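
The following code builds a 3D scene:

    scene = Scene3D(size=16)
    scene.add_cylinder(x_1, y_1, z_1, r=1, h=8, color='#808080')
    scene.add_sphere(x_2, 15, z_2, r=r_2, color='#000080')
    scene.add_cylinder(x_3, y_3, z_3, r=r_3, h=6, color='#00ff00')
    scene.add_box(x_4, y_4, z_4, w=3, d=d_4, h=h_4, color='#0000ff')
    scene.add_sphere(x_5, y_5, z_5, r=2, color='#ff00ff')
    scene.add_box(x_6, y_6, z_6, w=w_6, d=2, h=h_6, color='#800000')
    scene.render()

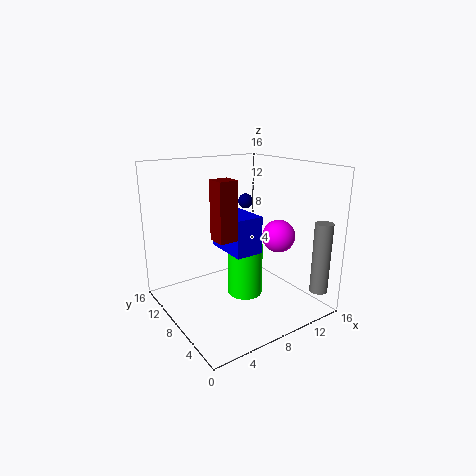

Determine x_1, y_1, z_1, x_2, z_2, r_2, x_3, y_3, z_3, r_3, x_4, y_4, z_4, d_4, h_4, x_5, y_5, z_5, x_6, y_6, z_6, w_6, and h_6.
x_1 = 15, y_1 = 2, z_1 = 2, x_2 = 14, z_2 = 10, r_2 = 1, x_3 = 9, y_3 = 8, z_3 = 1, r_3 = 2, x_4 = 6, y_4 = 5, z_4 = 7, d_4 = 5, h_4 = 4, x_5 = 14, y_5 = 8, z_5 = 7, x_6 = 4, y_6 = 5, z_6 = 9, w_6 = 2, h_6 = 6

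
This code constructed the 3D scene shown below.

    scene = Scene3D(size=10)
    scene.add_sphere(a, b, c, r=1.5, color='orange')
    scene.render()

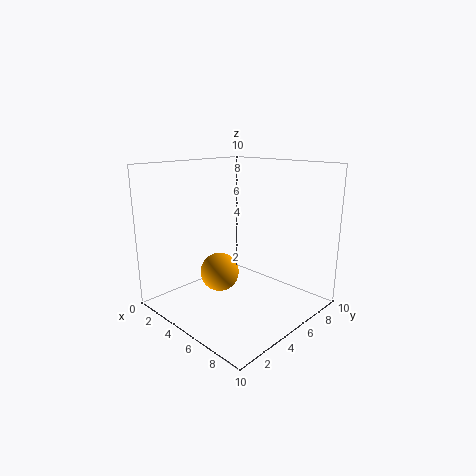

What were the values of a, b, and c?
a = 2.5
b = 5.5
c = 1.5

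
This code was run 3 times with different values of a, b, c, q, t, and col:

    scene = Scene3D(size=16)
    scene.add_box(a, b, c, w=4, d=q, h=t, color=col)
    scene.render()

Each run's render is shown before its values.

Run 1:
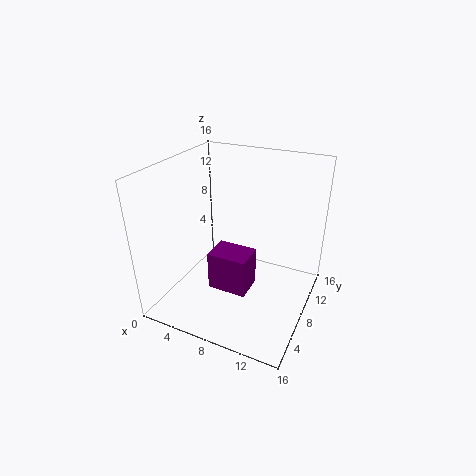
a = 7, b = 3, c = 4.5, q = 3, t = 4, col = 'purple'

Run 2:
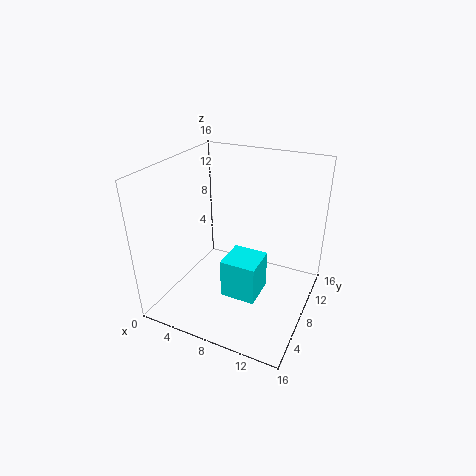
a = 7, b = 5.5, c = 1.5, q = 4, t = 4.5, col = 'cyan'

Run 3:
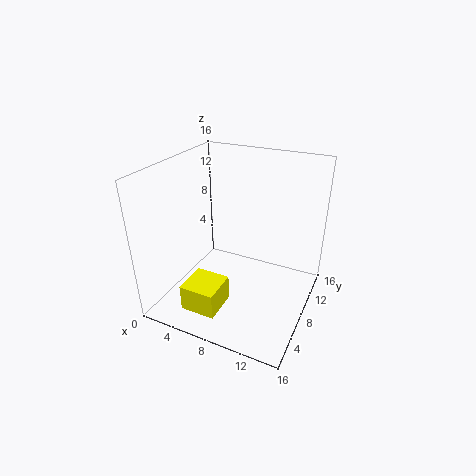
a = 3.5, b = 2.5, c = 0.5, q = 4, t = 3, col = 'yellow'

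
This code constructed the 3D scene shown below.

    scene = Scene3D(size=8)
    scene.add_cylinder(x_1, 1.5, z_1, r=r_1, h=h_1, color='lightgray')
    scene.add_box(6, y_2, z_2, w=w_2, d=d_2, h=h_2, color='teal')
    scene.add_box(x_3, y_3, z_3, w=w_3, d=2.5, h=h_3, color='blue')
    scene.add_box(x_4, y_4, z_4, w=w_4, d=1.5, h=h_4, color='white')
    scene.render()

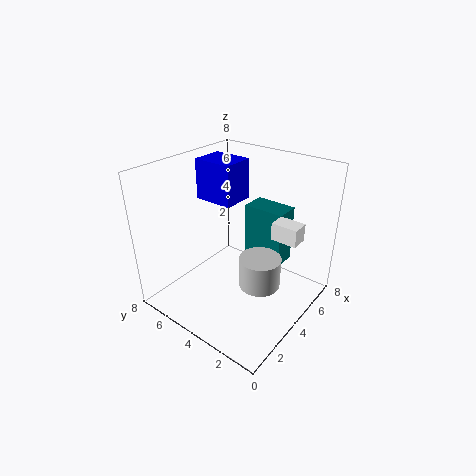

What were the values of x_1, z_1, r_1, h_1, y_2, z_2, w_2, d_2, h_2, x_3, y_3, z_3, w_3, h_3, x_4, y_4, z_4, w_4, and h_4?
x_1 = 2.5
z_1 = 3
r_1 = 1
h_1 = 1.5
y_2 = 2.5
z_2 = 1.5
w_2 = 1.5
d_2 = 2.5
h_2 = 3.5
x_3 = 5
y_3 = 5.5
z_3 = 5
w_3 = 2
h_3 = 2.5
x_4 = 5
y_4 = 1
z_4 = 4
w_4 = 1
h_4 = 1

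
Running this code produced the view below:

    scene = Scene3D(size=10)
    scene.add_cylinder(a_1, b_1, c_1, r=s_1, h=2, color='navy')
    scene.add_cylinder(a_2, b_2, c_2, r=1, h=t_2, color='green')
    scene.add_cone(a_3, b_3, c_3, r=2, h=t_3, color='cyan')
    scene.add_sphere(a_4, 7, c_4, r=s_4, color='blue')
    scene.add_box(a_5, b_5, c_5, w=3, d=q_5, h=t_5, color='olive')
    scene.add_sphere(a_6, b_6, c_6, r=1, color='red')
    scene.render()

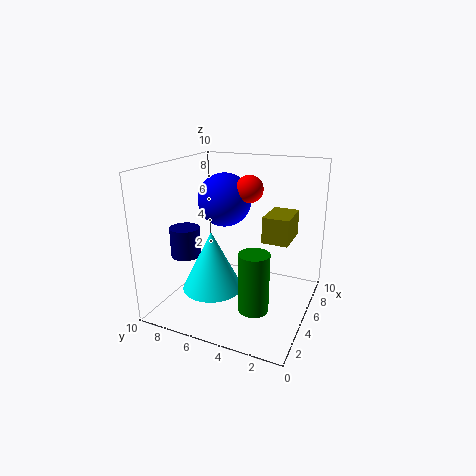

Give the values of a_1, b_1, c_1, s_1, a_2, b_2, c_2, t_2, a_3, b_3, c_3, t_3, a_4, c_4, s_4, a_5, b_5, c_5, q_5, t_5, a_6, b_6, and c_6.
a_1 = 3; b_1 = 8; c_1 = 4; s_1 = 1; a_2 = 3; b_2 = 3; c_2 = 1; t_2 = 4; a_3 = 3; b_3 = 6; c_3 = 2; t_3 = 4; a_4 = 7; c_4 = 7; s_4 = 2; a_5 = 7; b_5 = 2; c_5 = 4; q_5 = 2; t_5 = 2; a_6 = 7; b_6 = 5; c_6 = 8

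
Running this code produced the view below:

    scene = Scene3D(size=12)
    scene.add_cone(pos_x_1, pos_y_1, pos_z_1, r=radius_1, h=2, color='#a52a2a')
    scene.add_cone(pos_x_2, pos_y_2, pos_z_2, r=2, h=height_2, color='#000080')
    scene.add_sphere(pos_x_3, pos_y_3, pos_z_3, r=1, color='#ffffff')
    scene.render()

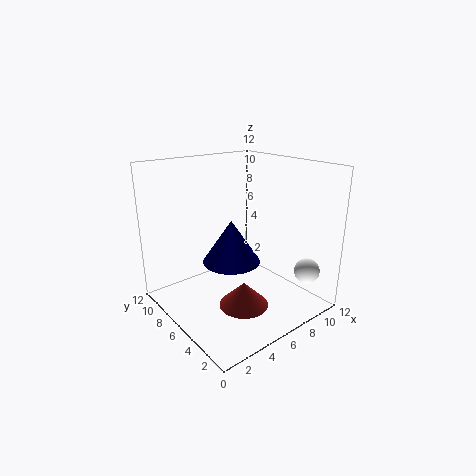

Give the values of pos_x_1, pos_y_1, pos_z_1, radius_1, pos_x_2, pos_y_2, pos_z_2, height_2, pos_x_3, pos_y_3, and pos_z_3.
pos_x_1 = 5
pos_y_1 = 4
pos_z_1 = 1
radius_1 = 2
pos_x_2 = 3
pos_y_2 = 3
pos_z_2 = 6
height_2 = 3
pos_x_3 = 9
pos_y_3 = 1
pos_z_3 = 4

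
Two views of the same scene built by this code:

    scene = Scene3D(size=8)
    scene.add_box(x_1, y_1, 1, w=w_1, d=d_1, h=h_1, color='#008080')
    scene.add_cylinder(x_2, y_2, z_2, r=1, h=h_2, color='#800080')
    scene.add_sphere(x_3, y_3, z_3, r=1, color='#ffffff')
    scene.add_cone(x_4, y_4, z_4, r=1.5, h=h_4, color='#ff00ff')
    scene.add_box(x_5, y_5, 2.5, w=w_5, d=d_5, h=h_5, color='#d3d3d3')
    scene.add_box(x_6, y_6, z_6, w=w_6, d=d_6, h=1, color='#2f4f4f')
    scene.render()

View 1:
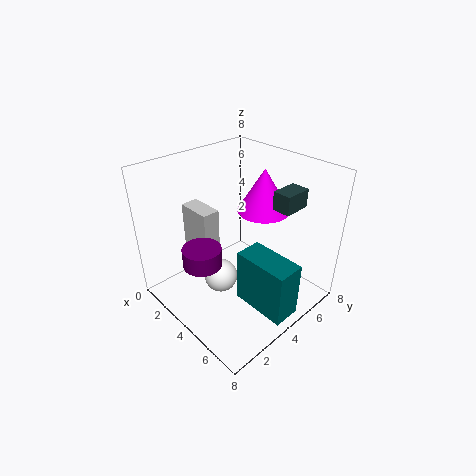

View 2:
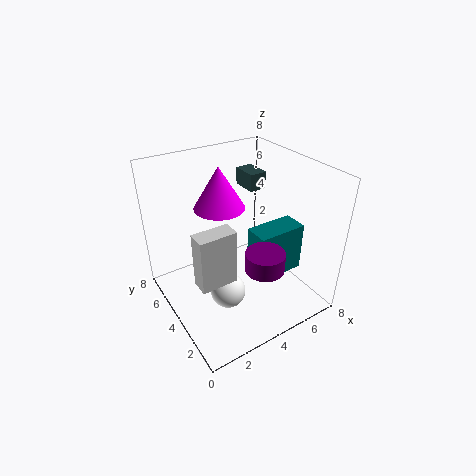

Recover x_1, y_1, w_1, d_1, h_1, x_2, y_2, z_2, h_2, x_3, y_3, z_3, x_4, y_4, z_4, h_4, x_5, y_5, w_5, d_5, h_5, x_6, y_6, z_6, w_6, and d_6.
x_1 = 5; y_1 = 3; w_1 = 3; d_1 = 1.5; h_1 = 3; x_2 = 4; y_2 = 1.5; z_2 = 3.5; h_2 = 1; x_3 = 3; y_3 = 3.5; z_3 = 1; x_4 = 4; y_4 = 6; z_4 = 5; h_4 = 2.5; x_5 = 1; y_5 = 2.5; w_5 = 2; d_5 = 1; h_5 = 3; x_6 = 5.5; y_6 = 5; z_6 = 6; w_6 = 1; d_6 = 1.5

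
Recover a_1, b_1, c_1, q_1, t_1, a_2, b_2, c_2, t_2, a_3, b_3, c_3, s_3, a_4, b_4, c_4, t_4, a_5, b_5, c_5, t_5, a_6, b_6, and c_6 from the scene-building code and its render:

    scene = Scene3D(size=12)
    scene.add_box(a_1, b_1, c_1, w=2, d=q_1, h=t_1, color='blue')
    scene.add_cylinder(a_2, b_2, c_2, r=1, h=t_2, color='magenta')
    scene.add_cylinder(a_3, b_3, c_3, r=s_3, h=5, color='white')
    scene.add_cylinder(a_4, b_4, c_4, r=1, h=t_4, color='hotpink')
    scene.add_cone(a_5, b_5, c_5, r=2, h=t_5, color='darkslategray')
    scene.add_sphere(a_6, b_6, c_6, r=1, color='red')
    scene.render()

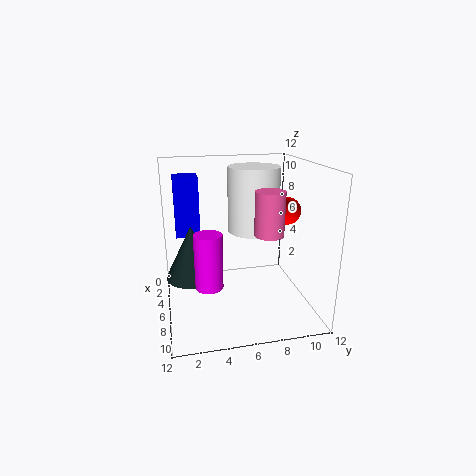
a_1 = 3; b_1 = 1; c_1 = 6; q_1 = 2; t_1 = 5; a_2 = 10; b_2 = 3; c_2 = 4; t_2 = 4; a_3 = 7; b_3 = 7; c_3 = 7; s_3 = 2; a_4 = 11; b_4 = 7; c_4 = 8; t_4 = 3; a_5 = 8; b_5 = 2; c_5 = 4; t_5 = 4; a_6 = 9; b_6 = 9; c_6 = 9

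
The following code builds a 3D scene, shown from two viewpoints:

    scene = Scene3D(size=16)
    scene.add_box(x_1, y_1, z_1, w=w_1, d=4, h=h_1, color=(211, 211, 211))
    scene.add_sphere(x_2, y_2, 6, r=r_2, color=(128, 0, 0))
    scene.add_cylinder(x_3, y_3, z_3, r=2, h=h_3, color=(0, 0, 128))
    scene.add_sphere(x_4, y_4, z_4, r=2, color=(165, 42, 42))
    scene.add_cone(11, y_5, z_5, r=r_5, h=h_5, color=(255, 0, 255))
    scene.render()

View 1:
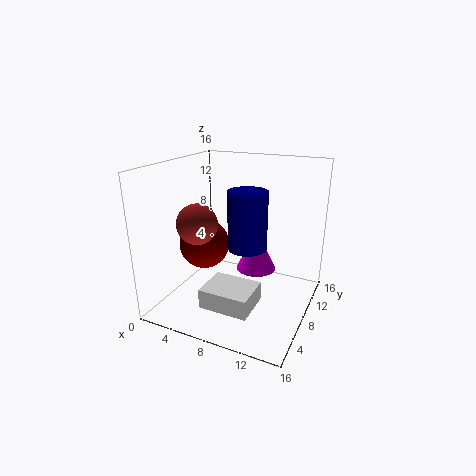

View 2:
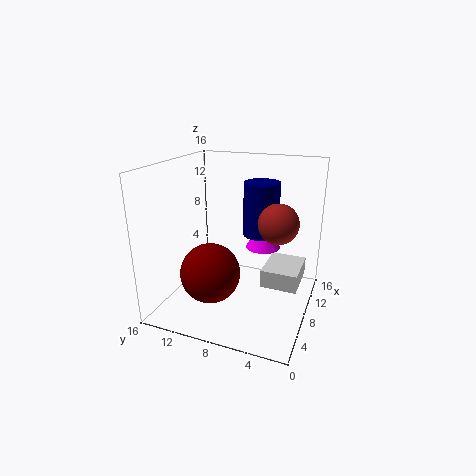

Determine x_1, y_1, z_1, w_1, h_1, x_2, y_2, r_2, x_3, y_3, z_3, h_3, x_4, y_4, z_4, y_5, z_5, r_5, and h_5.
x_1 = 7
y_1 = 1
z_1 = 3
w_1 = 5
h_1 = 2
x_2 = 3
y_2 = 9
r_2 = 3
x_3 = 10
y_3 = 6
z_3 = 8
h_3 = 6
x_4 = 6
y_4 = 3
z_4 = 11
y_5 = 6
z_5 = 6
r_5 = 2
h_5 = 4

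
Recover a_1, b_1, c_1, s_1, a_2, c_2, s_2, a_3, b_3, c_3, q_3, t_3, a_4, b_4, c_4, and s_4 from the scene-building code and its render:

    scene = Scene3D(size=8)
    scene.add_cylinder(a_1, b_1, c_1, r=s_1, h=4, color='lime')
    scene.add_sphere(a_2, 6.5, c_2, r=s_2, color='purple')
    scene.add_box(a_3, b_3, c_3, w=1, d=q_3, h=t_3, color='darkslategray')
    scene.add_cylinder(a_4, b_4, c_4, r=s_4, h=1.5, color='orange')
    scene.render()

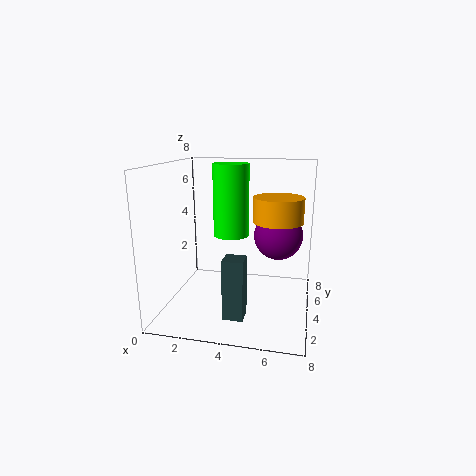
a_1 = 3.5; b_1 = 4.5; c_1 = 4; s_1 = 1; a_2 = 6; c_2 = 3.5; s_2 = 1.5; a_3 = 4; b_3 = 0.5; c_3 = 1; q_3 = 1; t_3 = 3; a_4 = 6; b_4 = 6; c_4 = 4.5; s_4 = 1.5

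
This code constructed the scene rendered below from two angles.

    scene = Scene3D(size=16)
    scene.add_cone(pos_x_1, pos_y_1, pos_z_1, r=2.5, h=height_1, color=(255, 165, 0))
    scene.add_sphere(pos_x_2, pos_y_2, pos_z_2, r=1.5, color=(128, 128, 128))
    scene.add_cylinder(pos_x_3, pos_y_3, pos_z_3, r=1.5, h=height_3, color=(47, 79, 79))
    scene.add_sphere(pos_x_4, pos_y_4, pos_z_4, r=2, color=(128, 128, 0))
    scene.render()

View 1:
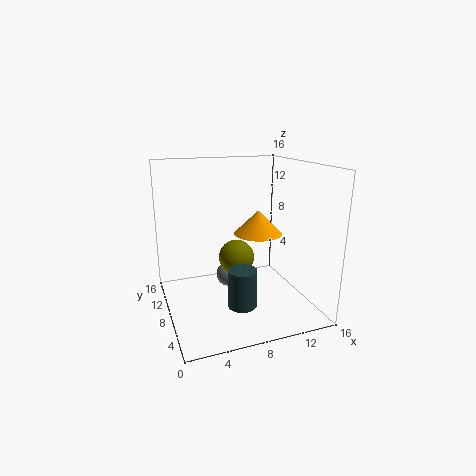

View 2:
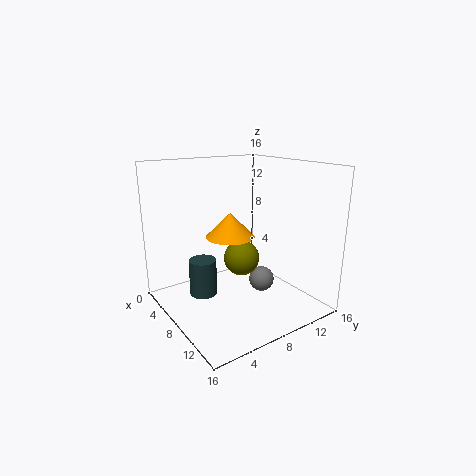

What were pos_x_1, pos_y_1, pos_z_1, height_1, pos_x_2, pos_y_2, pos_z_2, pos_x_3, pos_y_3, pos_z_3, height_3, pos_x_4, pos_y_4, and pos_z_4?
pos_x_1 = 9.5, pos_y_1 = 6, pos_z_1 = 9, height_1 = 2.5, pos_x_2 = 8, pos_y_2 = 11.5, pos_z_2 = 2, pos_x_3 = 7, pos_y_3 = 4, pos_z_3 = 2, height_3 = 4, pos_x_4 = 8, pos_y_4 = 8.5, pos_z_4 = 5.5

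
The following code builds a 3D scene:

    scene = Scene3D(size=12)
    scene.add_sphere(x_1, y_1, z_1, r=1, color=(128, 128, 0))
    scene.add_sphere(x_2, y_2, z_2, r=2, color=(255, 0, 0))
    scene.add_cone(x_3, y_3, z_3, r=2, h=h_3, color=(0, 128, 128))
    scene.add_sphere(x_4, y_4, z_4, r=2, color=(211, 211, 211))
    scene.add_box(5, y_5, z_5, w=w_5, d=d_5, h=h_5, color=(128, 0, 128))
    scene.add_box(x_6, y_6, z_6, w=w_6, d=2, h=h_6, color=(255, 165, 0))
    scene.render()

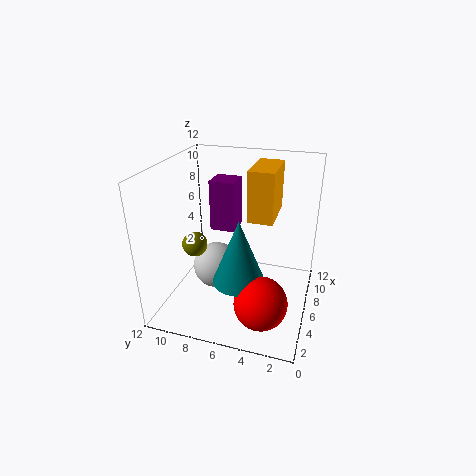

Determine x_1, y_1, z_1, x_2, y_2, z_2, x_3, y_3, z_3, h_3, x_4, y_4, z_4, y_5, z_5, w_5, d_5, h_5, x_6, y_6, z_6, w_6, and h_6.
x_1 = 4
y_1 = 9
z_1 = 6
x_2 = 2
y_2 = 3
z_2 = 3
x_3 = 3
y_3 = 5
z_3 = 4
h_3 = 5
x_4 = 6
y_4 = 8
z_4 = 3
y_5 = 6
z_5 = 7
w_5 = 2
d_5 = 2
h_5 = 4
x_6 = 5
y_6 = 3
z_6 = 8
w_6 = 4
h_6 = 4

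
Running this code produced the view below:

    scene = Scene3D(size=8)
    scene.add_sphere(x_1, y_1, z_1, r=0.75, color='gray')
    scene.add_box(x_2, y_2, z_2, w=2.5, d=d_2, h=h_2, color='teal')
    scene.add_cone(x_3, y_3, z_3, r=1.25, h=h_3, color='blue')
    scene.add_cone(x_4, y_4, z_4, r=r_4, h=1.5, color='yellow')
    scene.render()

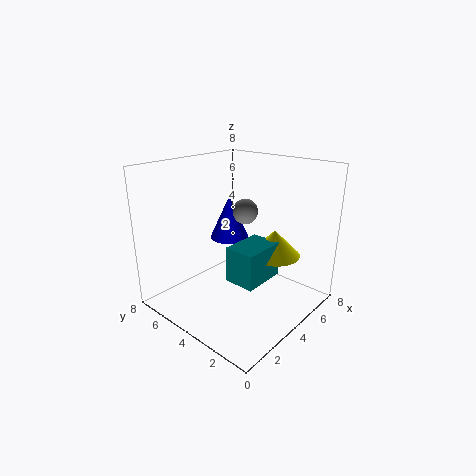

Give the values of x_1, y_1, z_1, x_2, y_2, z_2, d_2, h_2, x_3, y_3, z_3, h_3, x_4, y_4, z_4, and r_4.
x_1 = 5.5
y_1 = 4.75
z_1 = 5
x_2 = 3
y_2 = 2.25
z_2 = 1.75
d_2 = 1.75
h_2 = 2
x_3 = 6
y_3 = 6.5
z_3 = 2.75
h_3 = 2.75
x_4 = 5.75
y_4 = 2.75
z_4 = 2.75
r_4 = 1.5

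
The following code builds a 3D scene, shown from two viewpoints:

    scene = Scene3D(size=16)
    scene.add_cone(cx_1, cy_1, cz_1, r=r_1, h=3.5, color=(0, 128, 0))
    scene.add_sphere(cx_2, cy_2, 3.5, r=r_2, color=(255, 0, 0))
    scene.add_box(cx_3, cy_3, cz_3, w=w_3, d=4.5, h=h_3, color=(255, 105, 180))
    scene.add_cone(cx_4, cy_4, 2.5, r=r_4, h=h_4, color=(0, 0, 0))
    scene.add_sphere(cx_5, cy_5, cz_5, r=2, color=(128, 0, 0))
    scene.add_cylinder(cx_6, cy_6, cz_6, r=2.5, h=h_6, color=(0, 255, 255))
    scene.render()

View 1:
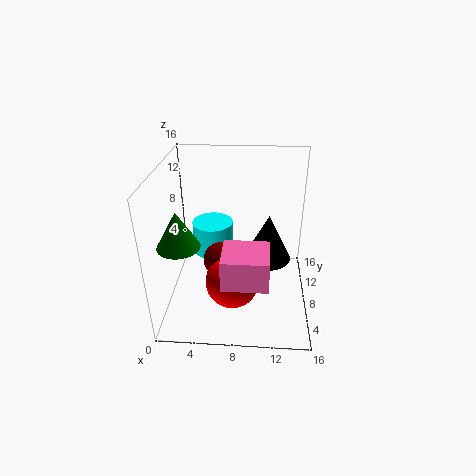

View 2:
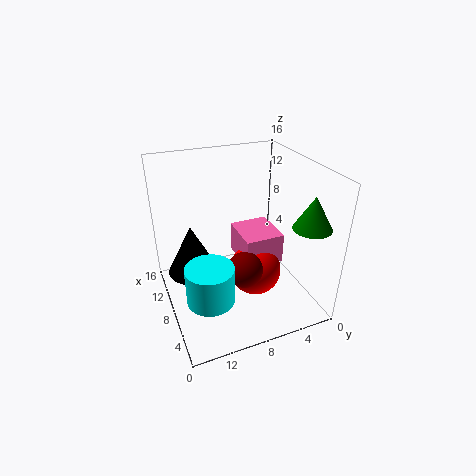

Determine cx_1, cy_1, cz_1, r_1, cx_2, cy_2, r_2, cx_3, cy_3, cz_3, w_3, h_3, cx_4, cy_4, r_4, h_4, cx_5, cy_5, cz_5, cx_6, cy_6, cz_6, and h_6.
cx_1 = 3; cy_1 = 2; cz_1 = 10.5; r_1 = 2; cx_2 = 7.5; cy_2 = 6; r_2 = 3; cx_3 = 6.5; cy_3 = 3; cz_3 = 4.5; w_3 = 5; h_3 = 3.5; cx_4 = 11.5; cy_4 = 12.5; r_4 = 3; h_4 = 6; cx_5 = 6; cy_5 = 8; cz_5 = 5; cx_6 = 4.5; cy_6 = 12.5; cz_6 = 3.5; h_6 = 4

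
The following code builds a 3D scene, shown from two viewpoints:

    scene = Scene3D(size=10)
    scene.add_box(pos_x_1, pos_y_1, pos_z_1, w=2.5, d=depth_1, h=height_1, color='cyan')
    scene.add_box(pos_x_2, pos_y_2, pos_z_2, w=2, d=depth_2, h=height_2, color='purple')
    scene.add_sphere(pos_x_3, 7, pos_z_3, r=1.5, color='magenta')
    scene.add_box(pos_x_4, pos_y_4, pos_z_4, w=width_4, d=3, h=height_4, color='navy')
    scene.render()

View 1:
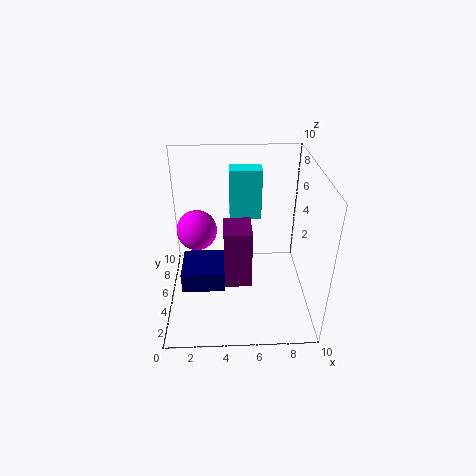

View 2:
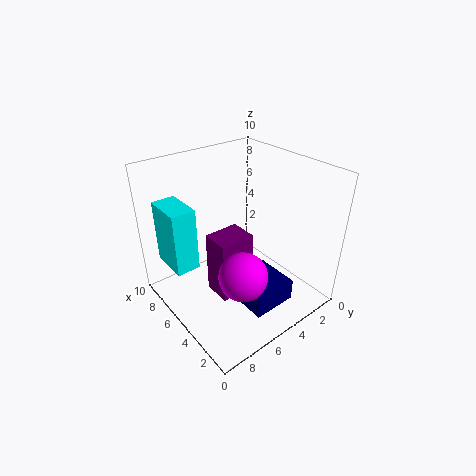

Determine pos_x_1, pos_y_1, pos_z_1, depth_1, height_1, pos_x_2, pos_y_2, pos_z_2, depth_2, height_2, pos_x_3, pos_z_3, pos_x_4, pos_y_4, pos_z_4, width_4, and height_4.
pos_x_1 = 4.5; pos_y_1 = 8.5; pos_z_1 = 4.5; depth_1 = 1.5; height_1 = 4; pos_x_2 = 4; pos_y_2 = 4.5; pos_z_2 = 1; depth_2 = 2.5; height_2 = 4.5; pos_x_3 = 2; pos_z_3 = 4.5; pos_x_4 = 1; pos_y_4 = 3.5; pos_z_4 = 1.5; width_4 = 3; height_4 = 1.5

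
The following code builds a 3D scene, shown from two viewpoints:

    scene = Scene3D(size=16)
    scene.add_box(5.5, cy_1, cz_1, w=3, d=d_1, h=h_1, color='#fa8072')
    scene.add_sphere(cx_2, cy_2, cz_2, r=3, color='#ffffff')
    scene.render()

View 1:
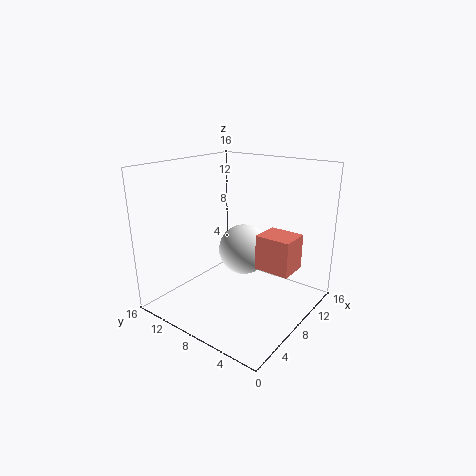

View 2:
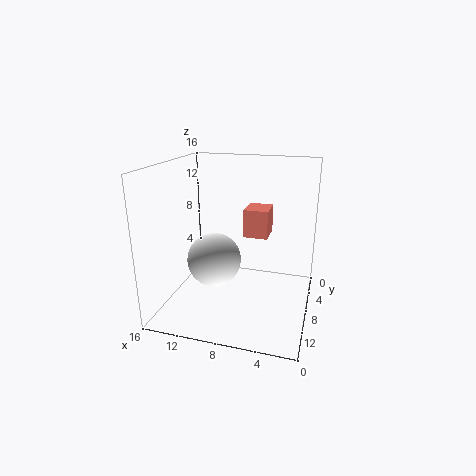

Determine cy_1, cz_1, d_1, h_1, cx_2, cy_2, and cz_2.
cy_1 = 0.5; cz_1 = 6.5; d_1 = 3.5; h_1 = 3.5; cx_2 = 10.5; cy_2 = 9; cz_2 = 5.5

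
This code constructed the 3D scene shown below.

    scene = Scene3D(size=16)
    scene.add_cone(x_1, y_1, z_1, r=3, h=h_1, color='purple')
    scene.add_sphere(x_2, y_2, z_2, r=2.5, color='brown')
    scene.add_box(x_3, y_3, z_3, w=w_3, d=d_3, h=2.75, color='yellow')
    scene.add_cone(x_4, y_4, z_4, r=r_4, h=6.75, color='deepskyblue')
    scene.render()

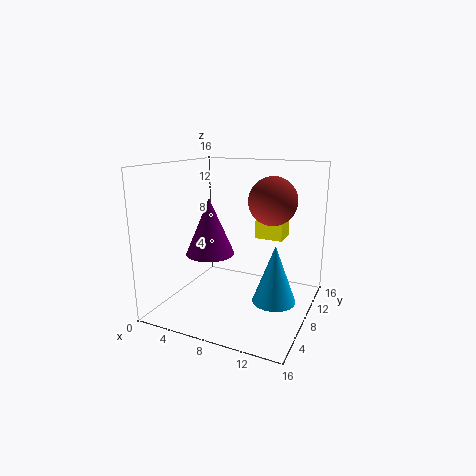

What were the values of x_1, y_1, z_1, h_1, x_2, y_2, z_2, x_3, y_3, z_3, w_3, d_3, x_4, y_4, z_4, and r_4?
x_1 = 3.25
y_1 = 10
z_1 = 4.75
h_1 = 7
x_2 = 12
y_2 = 7.75
z_2 = 12.5
x_3 = 9.75
y_3 = 8.75
z_3 = 8
w_3 = 3
d_3 = 2.75
x_4 = 12
y_4 = 9.25
z_4 = 0.5
r_4 = 2.5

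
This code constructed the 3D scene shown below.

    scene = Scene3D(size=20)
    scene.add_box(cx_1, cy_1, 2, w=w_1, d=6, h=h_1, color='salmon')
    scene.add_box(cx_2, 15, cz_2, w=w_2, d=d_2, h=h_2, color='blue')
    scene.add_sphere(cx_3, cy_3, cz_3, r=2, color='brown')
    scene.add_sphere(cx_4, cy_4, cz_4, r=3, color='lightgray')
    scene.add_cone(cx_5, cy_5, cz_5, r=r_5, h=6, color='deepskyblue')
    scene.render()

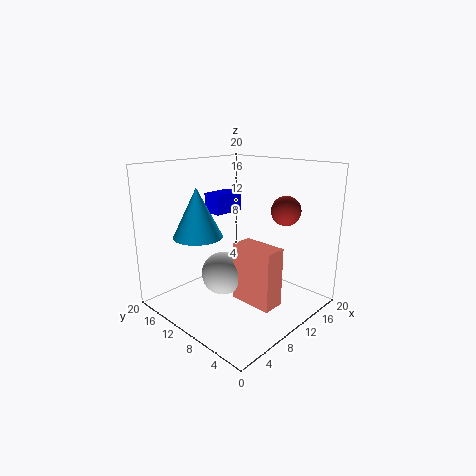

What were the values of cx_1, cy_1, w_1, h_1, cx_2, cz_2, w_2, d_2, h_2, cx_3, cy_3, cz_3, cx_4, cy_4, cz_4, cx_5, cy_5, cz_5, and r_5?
cx_1 = 8, cy_1 = 3, w_1 = 3, h_1 = 8, cx_2 = 11, cz_2 = 12, w_2 = 5, d_2 = 3, h_2 = 3, cx_3 = 14, cy_3 = 5, cz_3 = 14, cx_4 = 8, cy_4 = 11, cz_4 = 5, cx_5 = 3, cy_5 = 10, cz_5 = 12, r_5 = 3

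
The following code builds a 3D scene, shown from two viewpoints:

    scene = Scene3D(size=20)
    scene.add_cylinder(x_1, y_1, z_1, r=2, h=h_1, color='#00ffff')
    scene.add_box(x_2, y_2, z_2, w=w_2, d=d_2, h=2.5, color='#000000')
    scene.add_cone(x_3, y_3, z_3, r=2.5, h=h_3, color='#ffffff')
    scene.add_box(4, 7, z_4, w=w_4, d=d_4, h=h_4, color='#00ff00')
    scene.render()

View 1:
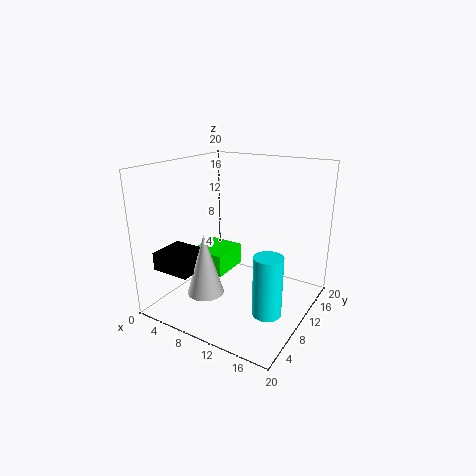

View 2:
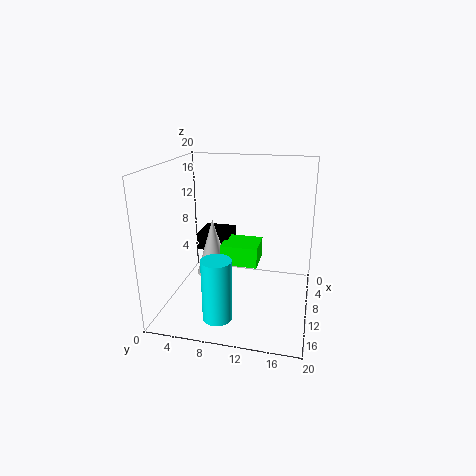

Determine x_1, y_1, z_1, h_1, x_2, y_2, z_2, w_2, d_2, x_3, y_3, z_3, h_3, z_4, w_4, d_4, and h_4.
x_1 = 15.5
y_1 = 8.5
z_1 = 0.5
h_1 = 8.5
x_2 = 1
y_2 = 2.5
z_2 = 6
w_2 = 5.5
d_2 = 5
x_3 = 7.5
y_3 = 5.5
z_3 = 3
h_3 = 8.5
z_4 = 5
w_4 = 5
d_4 = 5.5
h_4 = 3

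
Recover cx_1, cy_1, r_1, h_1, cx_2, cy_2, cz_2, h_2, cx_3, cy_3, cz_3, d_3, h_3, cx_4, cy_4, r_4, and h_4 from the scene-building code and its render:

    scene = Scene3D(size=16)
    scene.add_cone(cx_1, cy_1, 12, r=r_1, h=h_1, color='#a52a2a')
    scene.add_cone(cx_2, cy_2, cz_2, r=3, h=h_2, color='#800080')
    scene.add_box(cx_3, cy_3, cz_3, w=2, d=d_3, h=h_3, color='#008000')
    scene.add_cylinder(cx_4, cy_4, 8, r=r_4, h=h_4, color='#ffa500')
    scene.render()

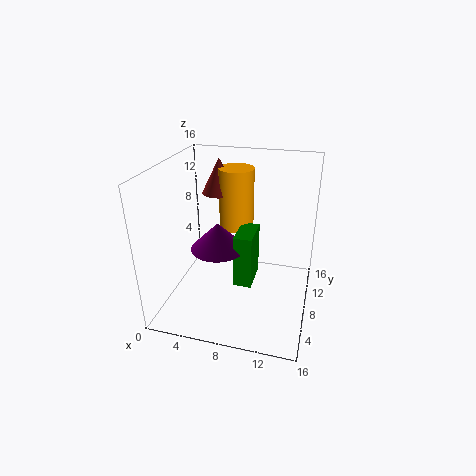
cx_1 = 5
cy_1 = 11
r_1 = 2
h_1 = 4
cx_2 = 6
cy_2 = 7
cz_2 = 7
h_2 = 3
cx_3 = 8
cy_3 = 6
cz_3 = 3
d_3 = 4
h_3 = 6
cx_4 = 7
cy_4 = 11
r_4 = 2
h_4 = 7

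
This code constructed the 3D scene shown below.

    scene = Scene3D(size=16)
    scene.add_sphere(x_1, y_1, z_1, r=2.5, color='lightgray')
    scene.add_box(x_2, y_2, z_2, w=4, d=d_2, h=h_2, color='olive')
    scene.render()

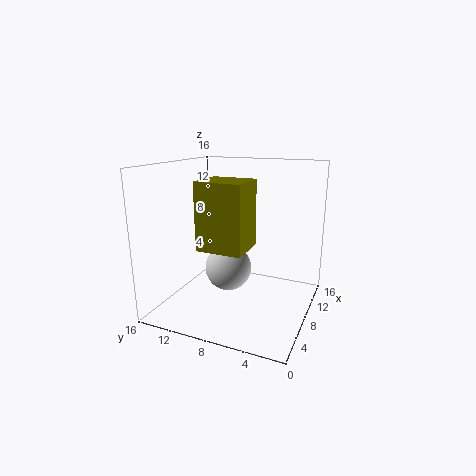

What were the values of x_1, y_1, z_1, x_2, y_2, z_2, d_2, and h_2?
x_1 = 6.5
y_1 = 8.5
z_1 = 5
x_2 = 1.5
y_2 = 5
z_2 = 8.5
d_2 = 4.5
h_2 = 6.5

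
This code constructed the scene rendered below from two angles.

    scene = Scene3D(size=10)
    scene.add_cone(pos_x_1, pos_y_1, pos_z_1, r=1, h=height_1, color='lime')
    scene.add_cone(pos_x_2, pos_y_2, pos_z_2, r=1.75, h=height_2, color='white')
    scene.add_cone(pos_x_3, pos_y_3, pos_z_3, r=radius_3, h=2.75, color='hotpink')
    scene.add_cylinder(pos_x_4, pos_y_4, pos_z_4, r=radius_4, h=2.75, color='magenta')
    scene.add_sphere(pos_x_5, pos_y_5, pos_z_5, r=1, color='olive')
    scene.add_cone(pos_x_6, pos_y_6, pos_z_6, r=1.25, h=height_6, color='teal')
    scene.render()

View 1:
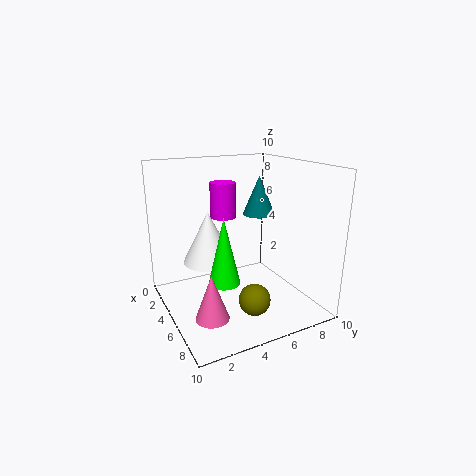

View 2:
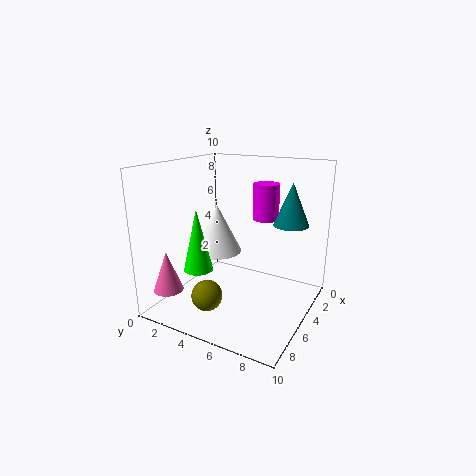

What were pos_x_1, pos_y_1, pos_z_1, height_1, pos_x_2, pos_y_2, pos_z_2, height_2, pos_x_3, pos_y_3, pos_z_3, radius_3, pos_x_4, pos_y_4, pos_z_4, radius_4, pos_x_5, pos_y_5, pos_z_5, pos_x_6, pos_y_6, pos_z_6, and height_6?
pos_x_1 = 7
pos_y_1 = 3
pos_z_1 = 3
height_1 = 4.25
pos_x_2 = 4.5
pos_y_2 = 3
pos_z_2 = 3.5
height_2 = 3.5
pos_x_3 = 8.5
pos_y_3 = 1.5
pos_z_3 = 1.75
radius_3 = 1
pos_x_4 = 1.5
pos_y_4 = 5.5
pos_z_4 = 5.5
radius_4 = 1
pos_x_5 = 8.25
pos_y_5 = 4.5
pos_z_5 = 2
pos_x_6 = 2.75
pos_y_6 = 8
pos_z_6 = 5.75
height_6 = 3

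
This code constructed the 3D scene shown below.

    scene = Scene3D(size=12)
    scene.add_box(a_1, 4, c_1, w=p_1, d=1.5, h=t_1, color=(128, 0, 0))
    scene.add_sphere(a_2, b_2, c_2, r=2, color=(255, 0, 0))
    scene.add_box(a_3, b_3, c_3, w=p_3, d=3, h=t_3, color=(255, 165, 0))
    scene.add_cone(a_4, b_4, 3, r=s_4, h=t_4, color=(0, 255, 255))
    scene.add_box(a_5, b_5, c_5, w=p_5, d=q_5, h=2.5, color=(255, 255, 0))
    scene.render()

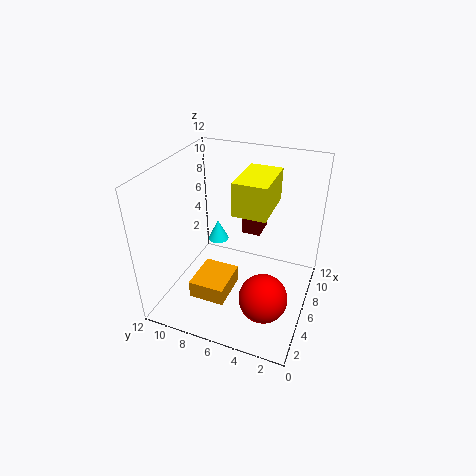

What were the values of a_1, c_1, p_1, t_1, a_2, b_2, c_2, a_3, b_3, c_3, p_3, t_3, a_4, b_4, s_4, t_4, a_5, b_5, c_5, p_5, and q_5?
a_1 = 5.5
c_1 = 7
p_1 = 2
t_1 = 1.5
a_2 = 4
b_2 = 3
c_2 = 2
a_3 = 2.5
b_3 = 6
c_3 = 1.5
p_3 = 3.5
t_3 = 1.5
a_4 = 9.5
b_4 = 9.5
s_4 = 1
t_4 = 2
a_5 = 3.5
b_5 = 3
c_5 = 9.5
p_5 = 4
q_5 = 2.5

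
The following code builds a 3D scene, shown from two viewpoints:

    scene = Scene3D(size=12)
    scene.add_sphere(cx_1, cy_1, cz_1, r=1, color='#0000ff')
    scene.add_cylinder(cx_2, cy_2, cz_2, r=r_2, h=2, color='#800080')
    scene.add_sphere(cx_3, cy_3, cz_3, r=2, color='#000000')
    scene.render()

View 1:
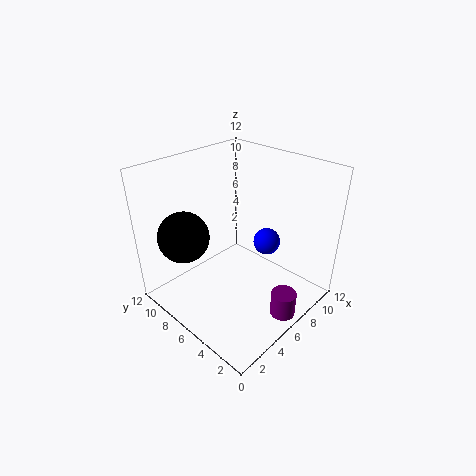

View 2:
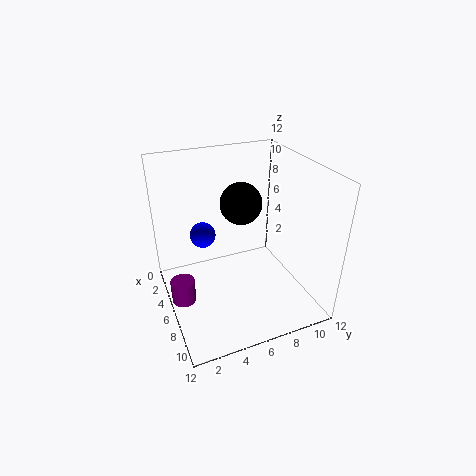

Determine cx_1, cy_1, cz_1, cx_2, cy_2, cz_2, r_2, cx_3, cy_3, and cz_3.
cx_1 = 6; cy_1 = 3; cz_1 = 7; cx_2 = 6; cy_2 = 1; cz_2 = 1; r_2 = 1; cx_3 = 2; cy_3 = 8; cz_3 = 7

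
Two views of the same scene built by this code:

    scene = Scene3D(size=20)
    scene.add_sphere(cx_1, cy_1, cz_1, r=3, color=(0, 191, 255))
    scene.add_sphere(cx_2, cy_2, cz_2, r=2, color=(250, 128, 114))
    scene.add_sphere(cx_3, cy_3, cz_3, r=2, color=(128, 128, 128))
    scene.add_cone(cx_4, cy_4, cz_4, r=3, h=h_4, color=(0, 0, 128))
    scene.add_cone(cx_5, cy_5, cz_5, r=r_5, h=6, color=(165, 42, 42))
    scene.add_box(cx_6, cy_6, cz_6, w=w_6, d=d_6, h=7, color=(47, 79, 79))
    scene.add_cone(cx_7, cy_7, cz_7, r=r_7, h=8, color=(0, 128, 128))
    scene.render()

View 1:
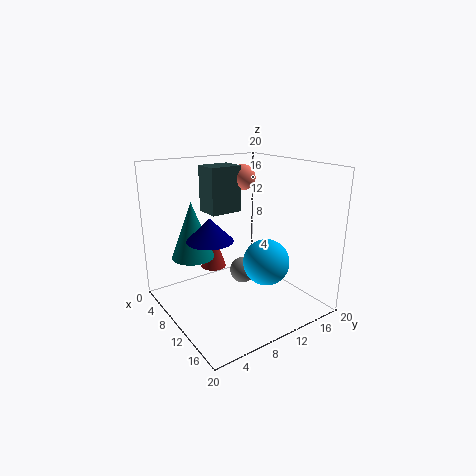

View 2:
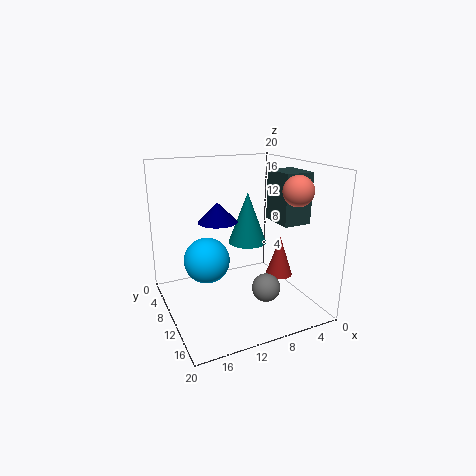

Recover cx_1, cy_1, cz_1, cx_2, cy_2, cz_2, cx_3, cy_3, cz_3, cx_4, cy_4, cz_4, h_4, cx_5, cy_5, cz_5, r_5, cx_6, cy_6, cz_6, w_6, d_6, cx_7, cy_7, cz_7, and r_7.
cx_1 = 15, cy_1 = 11, cz_1 = 8, cx_2 = 4, cy_2 = 15, cz_2 = 17, cx_3 = 7, cy_3 = 13, cz_3 = 3, cx_4 = 11, cy_4 = 5, cz_4 = 11, h_4 = 3, cx_5 = 3, cy_5 = 10, cz_5 = 3, r_5 = 2, cx_6 = 1, cy_6 = 9, cz_6 = 12, w_6 = 4, d_6 = 5, cx_7 = 6, cy_7 = 5, cz_7 = 7, r_7 = 3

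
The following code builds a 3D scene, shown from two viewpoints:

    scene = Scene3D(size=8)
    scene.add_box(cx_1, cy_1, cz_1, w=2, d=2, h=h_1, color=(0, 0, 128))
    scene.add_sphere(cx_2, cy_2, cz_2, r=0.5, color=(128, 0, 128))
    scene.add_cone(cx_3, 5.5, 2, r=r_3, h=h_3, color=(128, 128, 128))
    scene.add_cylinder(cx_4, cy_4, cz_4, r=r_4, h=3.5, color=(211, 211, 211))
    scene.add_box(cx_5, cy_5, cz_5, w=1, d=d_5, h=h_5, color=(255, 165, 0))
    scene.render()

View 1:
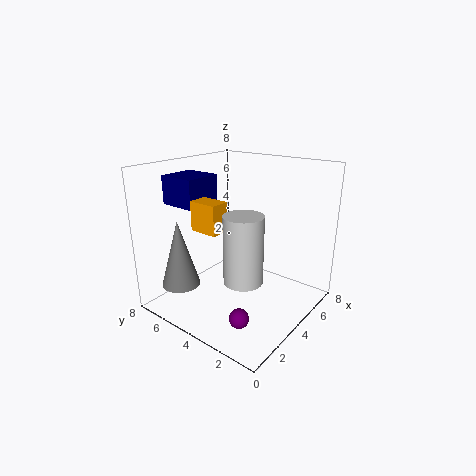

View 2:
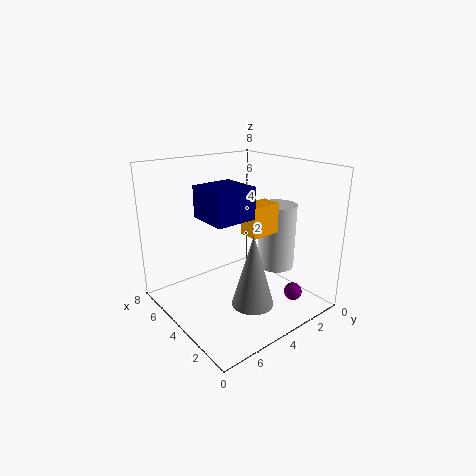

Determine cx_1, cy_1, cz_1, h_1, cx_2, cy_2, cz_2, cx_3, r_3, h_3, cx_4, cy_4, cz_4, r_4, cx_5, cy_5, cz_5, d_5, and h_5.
cx_1 = 1.5; cy_1 = 5; cz_1 = 6; h_1 = 1.5; cx_2 = 1.5; cy_2 = 2; cz_2 = 1; cx_3 = 1; r_3 = 1; h_3 = 3.5; cx_4 = 2.5; cy_4 = 2.5; cz_4 = 2.5; r_4 = 1; cx_5 = 1.5; cy_5 = 3.5; cz_5 = 5; d_5 = 1.5; h_5 = 1.5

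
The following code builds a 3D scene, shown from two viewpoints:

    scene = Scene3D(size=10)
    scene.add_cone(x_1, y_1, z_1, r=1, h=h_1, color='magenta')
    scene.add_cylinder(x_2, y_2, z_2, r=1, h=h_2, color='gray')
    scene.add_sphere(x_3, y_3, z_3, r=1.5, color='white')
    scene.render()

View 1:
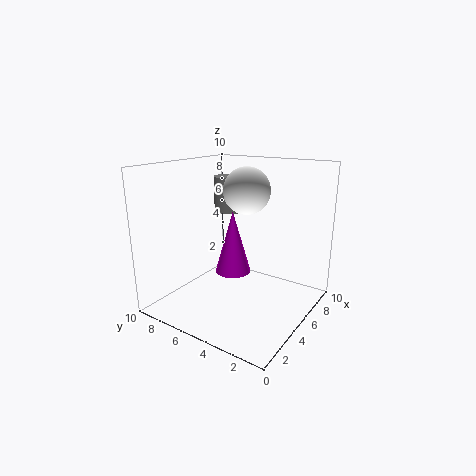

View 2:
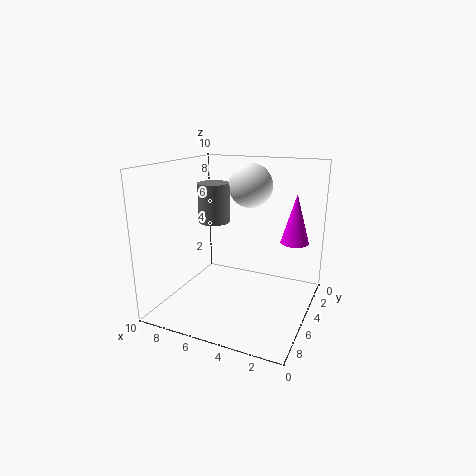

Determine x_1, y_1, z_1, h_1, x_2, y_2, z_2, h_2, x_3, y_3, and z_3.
x_1 = 1.5; y_1 = 3; z_1 = 4.5; h_1 = 3.5; x_2 = 6; y_2 = 6.5; z_2 = 6.5; h_2 = 2.5; x_3 = 4.5; y_3 = 4; z_3 = 8.5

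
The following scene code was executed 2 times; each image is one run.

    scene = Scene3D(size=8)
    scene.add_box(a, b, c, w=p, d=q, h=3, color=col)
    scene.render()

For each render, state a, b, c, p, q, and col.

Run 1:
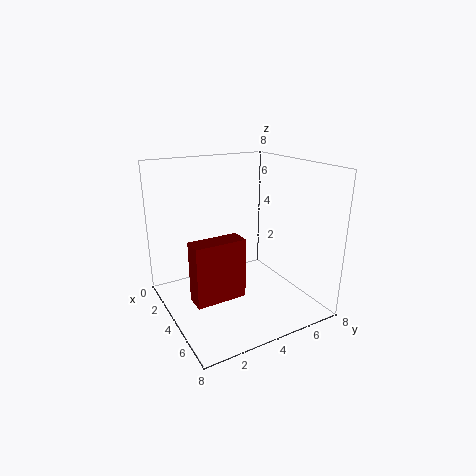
a = 5.5
b = 0.5
c = 2
p = 1
q = 2.5
col = 'maroon'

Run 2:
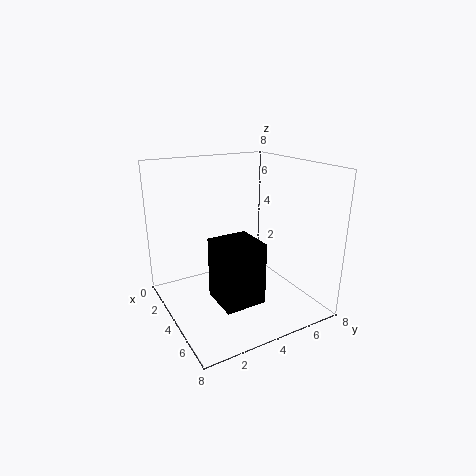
a = 5.5
b = 1.5
c = 2
p = 2
q = 2
col = 'black'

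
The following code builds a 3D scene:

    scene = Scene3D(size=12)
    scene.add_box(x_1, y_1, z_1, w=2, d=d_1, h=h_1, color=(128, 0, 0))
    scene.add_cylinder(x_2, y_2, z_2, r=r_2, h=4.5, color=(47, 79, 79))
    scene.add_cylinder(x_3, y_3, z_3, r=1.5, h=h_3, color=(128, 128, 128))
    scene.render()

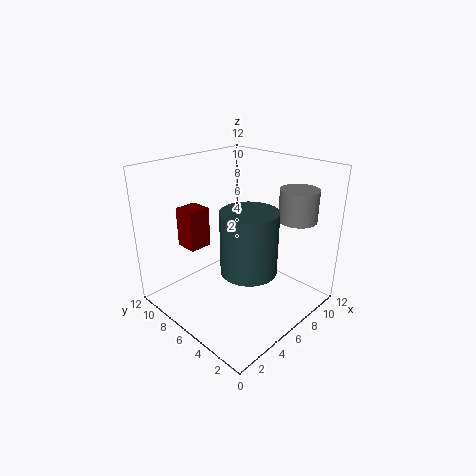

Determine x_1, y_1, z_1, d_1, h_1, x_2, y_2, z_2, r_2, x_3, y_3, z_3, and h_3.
x_1 = 3.5
y_1 = 9
z_1 = 4.5
d_1 = 2
h_1 = 3.5
x_2 = 3.5
y_2 = 2.5
z_2 = 5.5
r_2 = 2
x_3 = 8.5
y_3 = 2
z_3 = 8
h_3 = 2.5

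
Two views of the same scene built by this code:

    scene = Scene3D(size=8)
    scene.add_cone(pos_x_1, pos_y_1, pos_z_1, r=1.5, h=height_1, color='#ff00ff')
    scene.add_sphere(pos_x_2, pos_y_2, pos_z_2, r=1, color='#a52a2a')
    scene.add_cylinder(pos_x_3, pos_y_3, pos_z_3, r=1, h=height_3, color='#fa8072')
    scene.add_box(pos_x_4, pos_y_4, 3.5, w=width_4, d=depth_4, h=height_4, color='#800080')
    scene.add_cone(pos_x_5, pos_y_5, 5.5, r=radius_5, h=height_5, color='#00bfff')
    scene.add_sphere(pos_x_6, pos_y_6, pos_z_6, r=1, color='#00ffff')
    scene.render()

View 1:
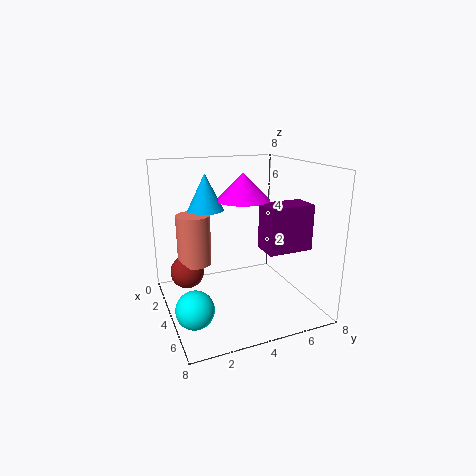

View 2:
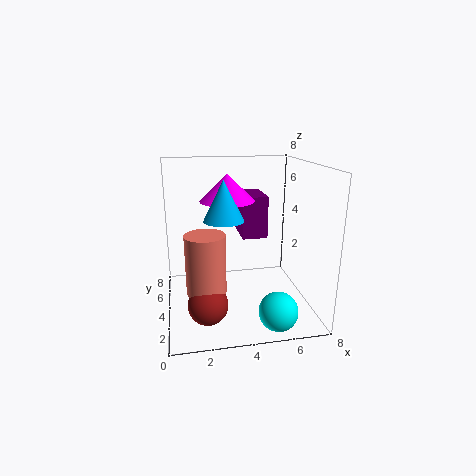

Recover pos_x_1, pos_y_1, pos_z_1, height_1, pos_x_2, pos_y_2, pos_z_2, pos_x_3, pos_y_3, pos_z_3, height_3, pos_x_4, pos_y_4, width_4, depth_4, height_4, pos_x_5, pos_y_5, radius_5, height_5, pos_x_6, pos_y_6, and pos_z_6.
pos_x_1 = 3.5, pos_y_1 = 4.5, pos_z_1 = 6, height_1 = 1.5, pos_x_2 = 2, pos_y_2 = 1.5, pos_z_2 = 1.5, pos_x_3 = 2, pos_y_3 = 2, pos_z_3 = 2, height_3 = 3, pos_x_4 = 4.5, pos_y_4 = 5, width_4 = 1.5, depth_4 = 2.5, height_4 = 2.5, pos_x_5 = 3, pos_y_5 = 2.5, radius_5 = 1, height_5 = 2, pos_x_6 = 5.5, pos_y_6 = 1, pos_z_6 = 1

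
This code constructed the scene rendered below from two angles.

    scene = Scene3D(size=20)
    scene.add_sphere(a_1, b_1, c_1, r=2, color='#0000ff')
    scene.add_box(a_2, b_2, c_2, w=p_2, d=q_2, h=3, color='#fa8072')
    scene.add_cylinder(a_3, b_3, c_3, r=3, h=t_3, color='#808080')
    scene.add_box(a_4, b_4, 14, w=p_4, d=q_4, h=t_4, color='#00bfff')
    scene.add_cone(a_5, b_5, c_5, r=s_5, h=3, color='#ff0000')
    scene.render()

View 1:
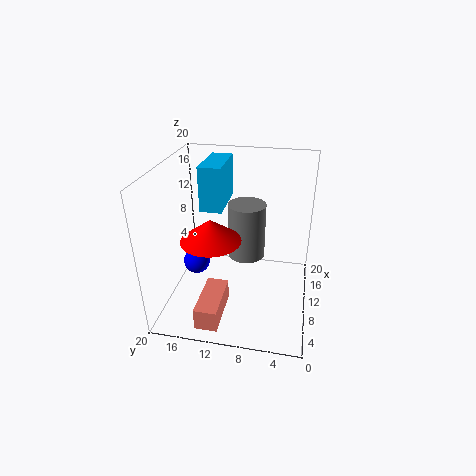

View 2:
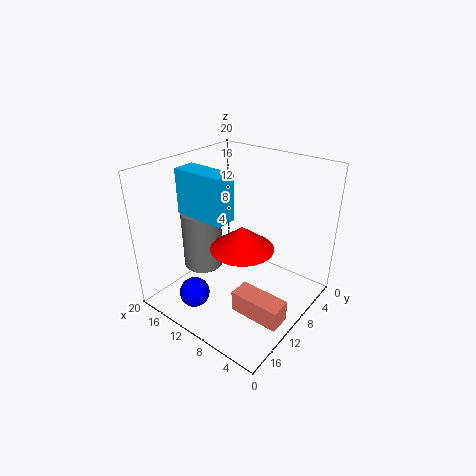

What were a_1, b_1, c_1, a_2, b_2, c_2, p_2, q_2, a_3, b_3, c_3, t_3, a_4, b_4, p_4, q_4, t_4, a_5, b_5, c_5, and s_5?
a_1 = 12; b_1 = 17; c_1 = 4; a_2 = 1; b_2 = 11; c_2 = 1; p_2 = 7; q_2 = 3; a_3 = 17; b_3 = 10; c_3 = 3; t_3 = 9; a_4 = 9; b_4 = 12; p_4 = 7; q_4 = 3; t_4 = 6; a_5 = 7; b_5 = 13; c_5 = 11; s_5 = 4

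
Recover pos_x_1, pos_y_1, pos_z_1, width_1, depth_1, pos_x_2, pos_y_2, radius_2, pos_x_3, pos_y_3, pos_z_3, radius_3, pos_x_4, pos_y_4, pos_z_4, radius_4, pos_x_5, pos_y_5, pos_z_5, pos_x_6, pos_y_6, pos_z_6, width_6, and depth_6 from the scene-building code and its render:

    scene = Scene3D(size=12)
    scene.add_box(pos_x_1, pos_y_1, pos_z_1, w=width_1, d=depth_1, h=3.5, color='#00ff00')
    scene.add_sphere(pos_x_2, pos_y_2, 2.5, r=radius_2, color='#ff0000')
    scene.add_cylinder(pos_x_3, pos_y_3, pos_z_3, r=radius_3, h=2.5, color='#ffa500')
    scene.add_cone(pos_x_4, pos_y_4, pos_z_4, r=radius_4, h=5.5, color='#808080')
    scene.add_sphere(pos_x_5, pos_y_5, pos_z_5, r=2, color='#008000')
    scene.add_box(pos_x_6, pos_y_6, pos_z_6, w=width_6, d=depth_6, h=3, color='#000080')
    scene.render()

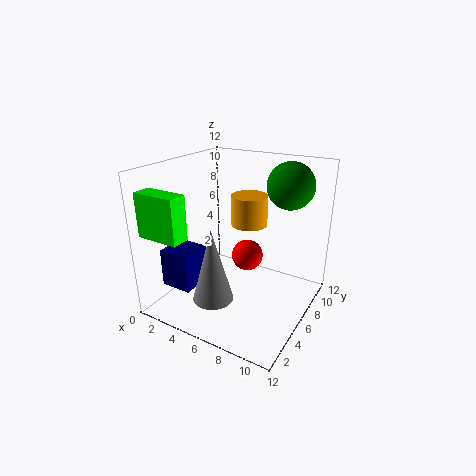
pos_x_1 = 0.5
pos_y_1 = 0.5
pos_z_1 = 7
width_1 = 3.5
depth_1 = 1.5
pos_x_2 = 5
pos_y_2 = 9.5
radius_2 = 1.5
pos_x_3 = 6.5
pos_y_3 = 7
pos_z_3 = 7
radius_3 = 1.5
pos_x_4 = 6.5
pos_y_4 = 1.5
pos_z_4 = 3
radius_4 = 1.5
pos_x_5 = 9
pos_y_5 = 9.5
pos_z_5 = 10
pos_x_6 = 2
pos_y_6 = 1
pos_z_6 = 3
width_6 = 2.5
depth_6 = 2.5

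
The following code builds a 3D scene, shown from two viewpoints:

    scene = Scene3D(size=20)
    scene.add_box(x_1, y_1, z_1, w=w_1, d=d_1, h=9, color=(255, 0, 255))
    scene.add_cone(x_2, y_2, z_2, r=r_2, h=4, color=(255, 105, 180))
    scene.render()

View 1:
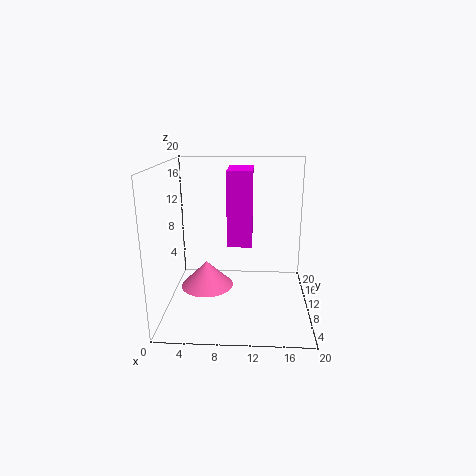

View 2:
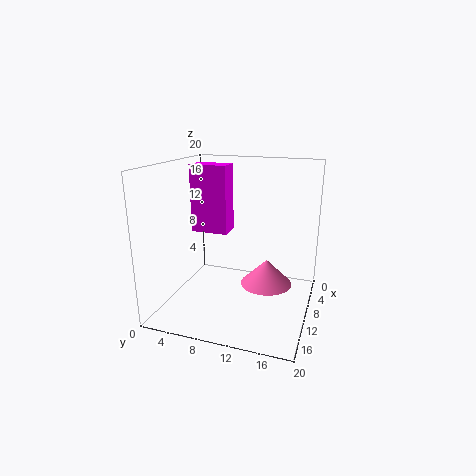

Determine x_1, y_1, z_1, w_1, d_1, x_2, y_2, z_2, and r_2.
x_1 = 9
y_1 = 4
z_1 = 11
w_1 = 3
d_1 = 5
x_2 = 5
y_2 = 13
z_2 = 1
r_2 = 4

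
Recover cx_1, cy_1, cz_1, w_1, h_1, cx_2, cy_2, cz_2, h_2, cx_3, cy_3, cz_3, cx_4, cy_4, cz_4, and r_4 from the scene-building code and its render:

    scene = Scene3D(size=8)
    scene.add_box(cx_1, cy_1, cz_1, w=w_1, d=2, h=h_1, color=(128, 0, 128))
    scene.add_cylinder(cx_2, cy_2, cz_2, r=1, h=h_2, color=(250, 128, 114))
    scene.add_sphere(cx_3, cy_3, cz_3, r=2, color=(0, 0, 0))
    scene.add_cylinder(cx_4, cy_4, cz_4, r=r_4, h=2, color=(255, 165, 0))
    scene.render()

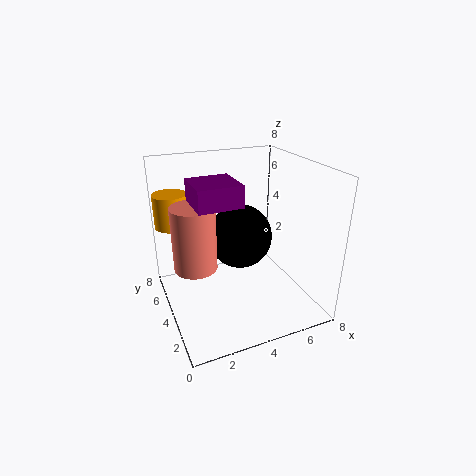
cx_1 = 1; cy_1 = 1; cz_1 = 7; w_1 = 2; h_1 = 1; cx_2 = 1; cy_2 = 2; cz_2 = 4; h_2 = 3; cx_3 = 5; cy_3 = 6; cz_3 = 3; cx_4 = 1; cy_4 = 7; cz_4 = 4; r_4 = 1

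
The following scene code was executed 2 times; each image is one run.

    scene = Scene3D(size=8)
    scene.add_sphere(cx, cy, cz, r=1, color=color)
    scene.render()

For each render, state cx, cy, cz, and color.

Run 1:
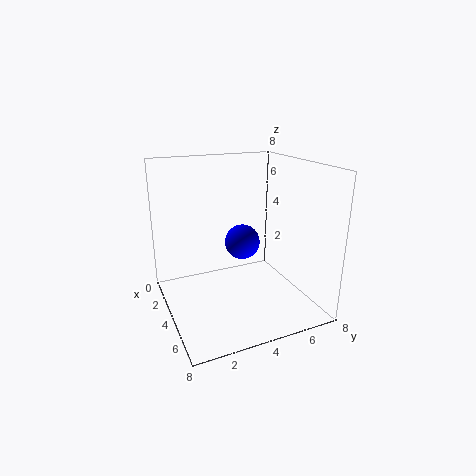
cx = 3.5; cy = 4.5; cz = 3.5; color = 'blue'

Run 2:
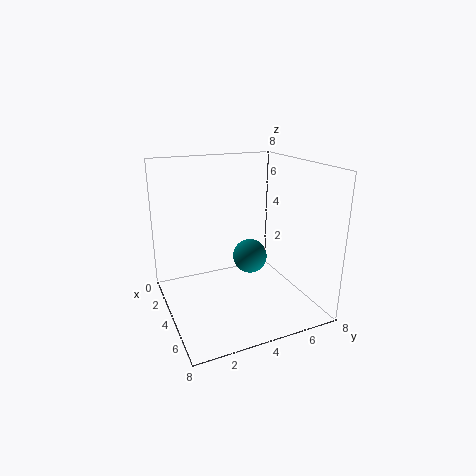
cx = 3.5; cy = 5; cz = 2.5; color = 'teal'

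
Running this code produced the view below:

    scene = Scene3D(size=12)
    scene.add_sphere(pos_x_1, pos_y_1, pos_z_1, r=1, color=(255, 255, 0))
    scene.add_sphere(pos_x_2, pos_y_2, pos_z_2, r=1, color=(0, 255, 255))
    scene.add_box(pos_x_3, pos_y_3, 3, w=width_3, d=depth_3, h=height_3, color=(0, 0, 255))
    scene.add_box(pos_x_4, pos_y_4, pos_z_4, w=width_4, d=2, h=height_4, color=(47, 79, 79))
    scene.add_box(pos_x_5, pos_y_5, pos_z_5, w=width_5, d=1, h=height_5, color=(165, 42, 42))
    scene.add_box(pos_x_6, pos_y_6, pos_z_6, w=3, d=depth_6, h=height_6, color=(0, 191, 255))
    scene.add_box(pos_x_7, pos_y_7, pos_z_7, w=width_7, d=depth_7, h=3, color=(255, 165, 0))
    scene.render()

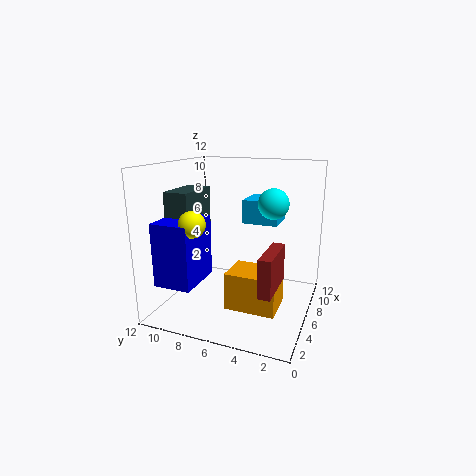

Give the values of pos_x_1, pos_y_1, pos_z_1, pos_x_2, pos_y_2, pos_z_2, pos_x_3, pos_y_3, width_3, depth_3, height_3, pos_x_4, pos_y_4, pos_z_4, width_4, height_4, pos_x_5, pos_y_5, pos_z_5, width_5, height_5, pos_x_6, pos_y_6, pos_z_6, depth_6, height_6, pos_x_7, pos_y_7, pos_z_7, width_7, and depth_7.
pos_x_1 = 2
pos_y_1 = 8
pos_z_1 = 8
pos_x_2 = 2
pos_y_2 = 2
pos_z_2 = 10
pos_x_3 = 1
pos_y_3 = 8
width_3 = 4
depth_3 = 3
height_3 = 5
pos_x_4 = 3
pos_y_4 = 9
pos_z_4 = 6
width_4 = 4
height_4 = 4
pos_x_5 = 2
pos_y_5 = 2
pos_z_5 = 3
width_5 = 4
height_5 = 3
pos_x_6 = 7
pos_y_6 = 3
pos_z_6 = 7
depth_6 = 3
height_6 = 2
pos_x_7 = 3
pos_y_7 = 2
pos_z_7 = 1
width_7 = 3
depth_7 = 4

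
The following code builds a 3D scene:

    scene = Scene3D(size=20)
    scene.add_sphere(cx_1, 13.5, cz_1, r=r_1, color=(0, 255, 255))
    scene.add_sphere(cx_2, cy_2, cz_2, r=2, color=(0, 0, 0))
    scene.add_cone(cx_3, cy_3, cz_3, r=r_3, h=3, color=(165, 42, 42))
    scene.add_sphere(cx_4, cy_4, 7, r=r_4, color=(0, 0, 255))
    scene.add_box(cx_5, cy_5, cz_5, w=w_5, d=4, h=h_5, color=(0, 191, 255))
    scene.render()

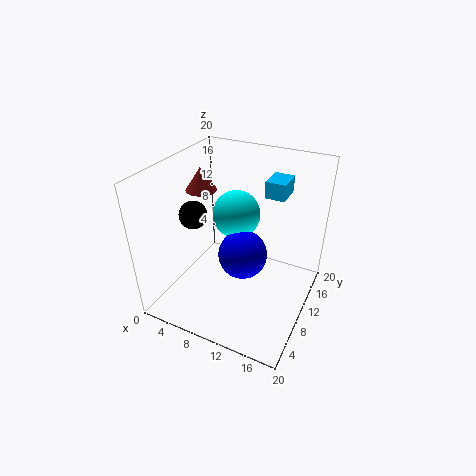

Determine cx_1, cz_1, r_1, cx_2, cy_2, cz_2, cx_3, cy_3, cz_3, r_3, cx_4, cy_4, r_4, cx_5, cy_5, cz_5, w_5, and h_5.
cx_1 = 8
cz_1 = 11.5
r_1 = 3.5
cx_2 = 3.5
cy_2 = 9
cz_2 = 12.5
cx_3 = 5.5
cy_3 = 8.5
cz_3 = 17
r_3 = 2
cx_4 = 10.5
cy_4 = 10.5
r_4 = 3.5
cx_5 = 11.5
cy_5 = 15.5
cz_5 = 14
w_5 = 3
h_5 = 2.5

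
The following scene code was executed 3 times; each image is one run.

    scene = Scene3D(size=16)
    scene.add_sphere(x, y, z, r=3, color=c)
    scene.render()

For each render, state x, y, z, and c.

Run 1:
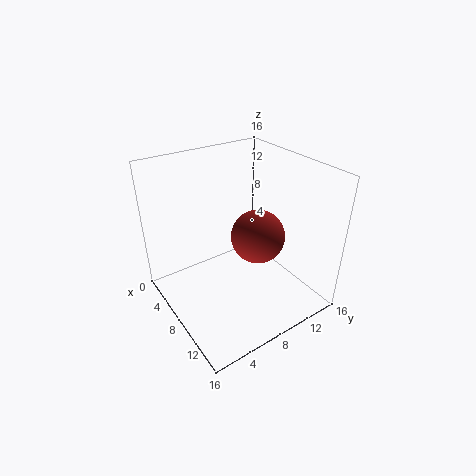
x = 9, y = 10, z = 8, c = 'brown'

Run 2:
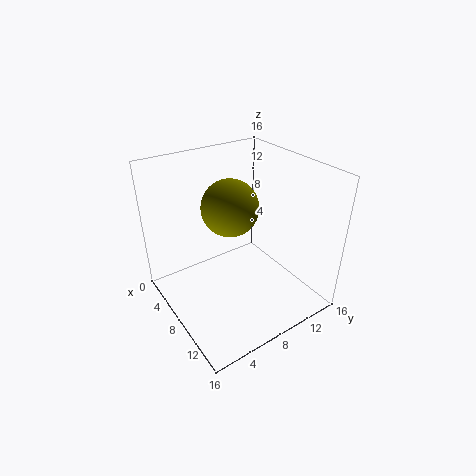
x = 8, y = 7, z = 12, c = 'olive'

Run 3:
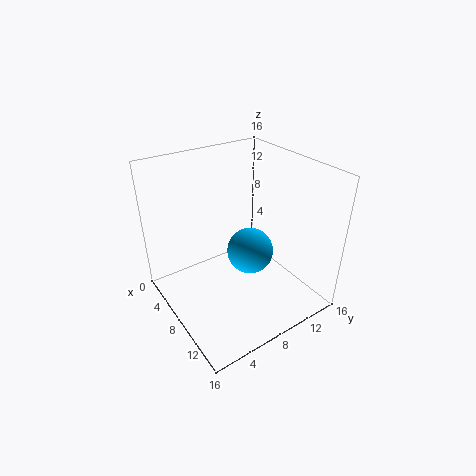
x = 5, y = 12, z = 3, c = 'deepskyblue'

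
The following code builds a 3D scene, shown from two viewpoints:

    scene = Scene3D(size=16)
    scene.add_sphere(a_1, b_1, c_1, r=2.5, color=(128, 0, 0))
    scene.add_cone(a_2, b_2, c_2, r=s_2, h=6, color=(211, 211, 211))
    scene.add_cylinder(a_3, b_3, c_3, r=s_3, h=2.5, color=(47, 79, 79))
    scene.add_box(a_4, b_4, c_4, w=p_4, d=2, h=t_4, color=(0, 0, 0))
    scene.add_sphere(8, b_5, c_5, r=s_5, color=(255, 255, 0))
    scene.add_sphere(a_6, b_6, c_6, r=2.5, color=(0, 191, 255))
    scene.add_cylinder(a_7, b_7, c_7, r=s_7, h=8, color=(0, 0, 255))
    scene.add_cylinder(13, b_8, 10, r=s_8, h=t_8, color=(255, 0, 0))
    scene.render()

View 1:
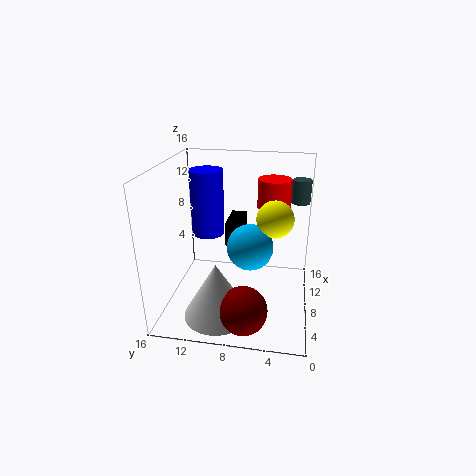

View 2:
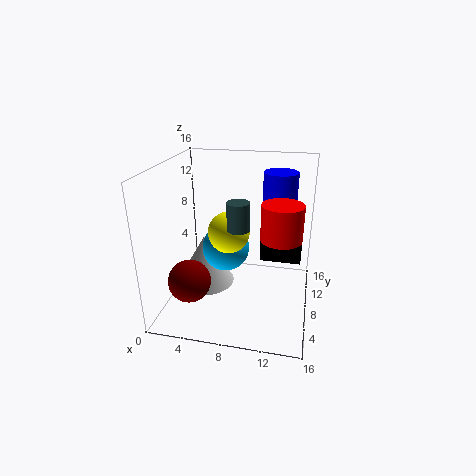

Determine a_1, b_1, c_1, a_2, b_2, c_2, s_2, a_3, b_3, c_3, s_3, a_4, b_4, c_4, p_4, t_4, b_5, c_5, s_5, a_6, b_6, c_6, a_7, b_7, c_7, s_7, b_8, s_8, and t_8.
a_1 = 2.5, b_1 = 6.5, c_1 = 2.5, a_2 = 3.5, b_2 = 9.5, c_2 = 1, s_2 = 3.5, a_3 = 9.5, b_3 = 1.5, c_3 = 12, s_3 = 1, a_4 = 10.5, b_4 = 8, c_4 = 5.5, p_4 = 4.5, t_4 = 3, b_5 = 4, c_5 = 10.5, s_5 = 2, a_6 = 7, b_6 = 6.5, c_6 = 7.5, a_7 = 12, b_7 = 12.5, c_7 = 6.5, s_7 = 2, b_8 = 4.5, s_8 = 2, t_8 = 3.5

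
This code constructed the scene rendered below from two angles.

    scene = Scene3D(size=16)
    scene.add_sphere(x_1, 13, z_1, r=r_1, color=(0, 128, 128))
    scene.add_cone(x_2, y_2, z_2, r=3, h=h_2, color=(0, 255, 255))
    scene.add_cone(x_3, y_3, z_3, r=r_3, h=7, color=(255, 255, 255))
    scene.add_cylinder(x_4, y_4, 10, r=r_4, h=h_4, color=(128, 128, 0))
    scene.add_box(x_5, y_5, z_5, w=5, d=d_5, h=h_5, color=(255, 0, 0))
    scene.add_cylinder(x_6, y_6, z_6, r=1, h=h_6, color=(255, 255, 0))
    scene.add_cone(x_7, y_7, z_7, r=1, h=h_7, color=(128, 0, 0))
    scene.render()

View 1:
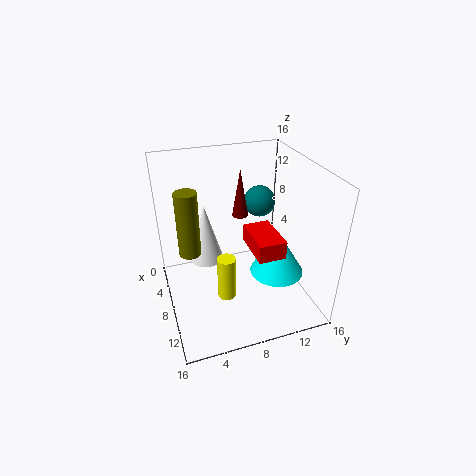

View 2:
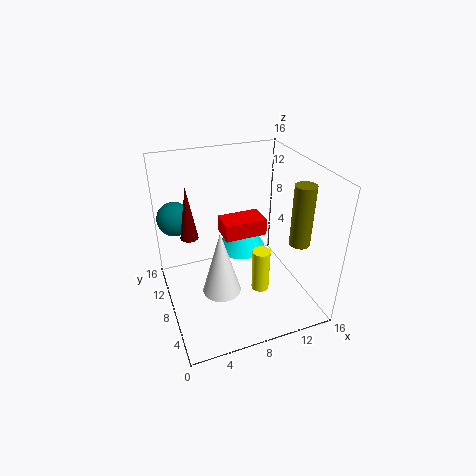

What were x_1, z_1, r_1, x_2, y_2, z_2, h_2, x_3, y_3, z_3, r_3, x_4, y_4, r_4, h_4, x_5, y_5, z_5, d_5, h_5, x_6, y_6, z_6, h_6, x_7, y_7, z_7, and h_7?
x_1 = 2, z_1 = 9, r_1 = 2, x_2 = 10, y_2 = 12, z_2 = 4, h_2 = 5, x_3 = 5, y_3 = 5, z_3 = 4, r_3 = 2, x_4 = 12, y_4 = 2, r_4 = 1, h_4 = 6, x_5 = 7, y_5 = 9, z_5 = 7, d_5 = 3, h_5 = 2, x_6 = 10, y_6 = 6, z_6 = 2, h_6 = 5, x_7 = 3, y_7 = 10, z_7 = 8, h_7 = 6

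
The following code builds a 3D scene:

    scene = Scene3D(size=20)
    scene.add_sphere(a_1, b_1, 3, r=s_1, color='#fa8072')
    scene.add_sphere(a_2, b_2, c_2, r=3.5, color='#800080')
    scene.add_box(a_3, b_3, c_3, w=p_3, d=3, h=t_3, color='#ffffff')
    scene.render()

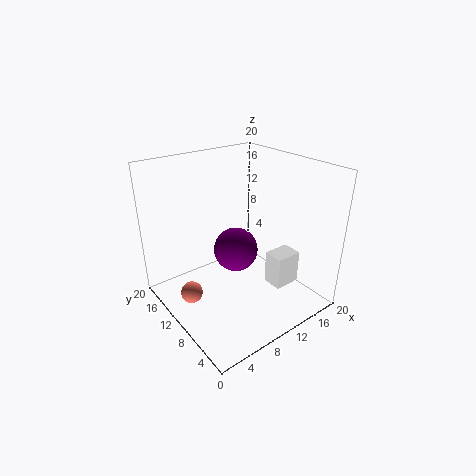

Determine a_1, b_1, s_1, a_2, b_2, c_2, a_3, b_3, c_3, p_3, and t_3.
a_1 = 3; b_1 = 11.5; s_1 = 1.5; a_2 = 13; b_2 = 14.5; c_2 = 5; a_3 = 14.5; b_3 = 6; c_3 = 1.5; p_3 = 4; t_3 = 5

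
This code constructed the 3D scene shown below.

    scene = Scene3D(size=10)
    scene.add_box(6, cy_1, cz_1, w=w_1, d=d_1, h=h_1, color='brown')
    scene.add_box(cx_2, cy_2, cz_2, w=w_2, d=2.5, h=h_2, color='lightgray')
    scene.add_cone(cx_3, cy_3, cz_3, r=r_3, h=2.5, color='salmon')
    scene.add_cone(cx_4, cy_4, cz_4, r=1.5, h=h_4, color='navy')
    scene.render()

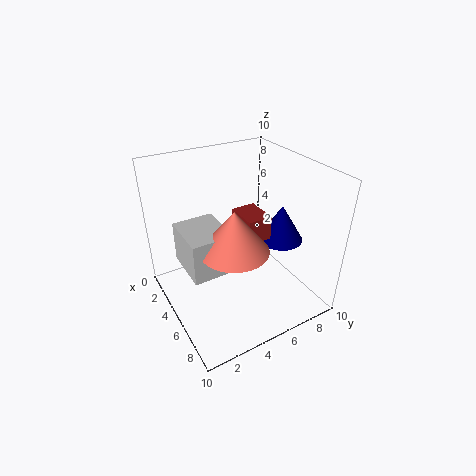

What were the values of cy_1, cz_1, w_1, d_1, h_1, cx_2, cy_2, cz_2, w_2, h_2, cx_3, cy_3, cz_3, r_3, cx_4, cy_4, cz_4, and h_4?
cy_1 = 4; cz_1 = 6.5; w_1 = 2; d_1 = 1.5; h_1 = 1.5; cx_2 = 5; cy_2 = 0.5; cz_2 = 5; w_2 = 3; h_2 = 2.5; cx_3 = 8; cy_3 = 3; cz_3 = 6.5; r_3 = 2; cx_4 = 6.5; cy_4 = 7.5; cz_4 = 5; h_4 = 2.5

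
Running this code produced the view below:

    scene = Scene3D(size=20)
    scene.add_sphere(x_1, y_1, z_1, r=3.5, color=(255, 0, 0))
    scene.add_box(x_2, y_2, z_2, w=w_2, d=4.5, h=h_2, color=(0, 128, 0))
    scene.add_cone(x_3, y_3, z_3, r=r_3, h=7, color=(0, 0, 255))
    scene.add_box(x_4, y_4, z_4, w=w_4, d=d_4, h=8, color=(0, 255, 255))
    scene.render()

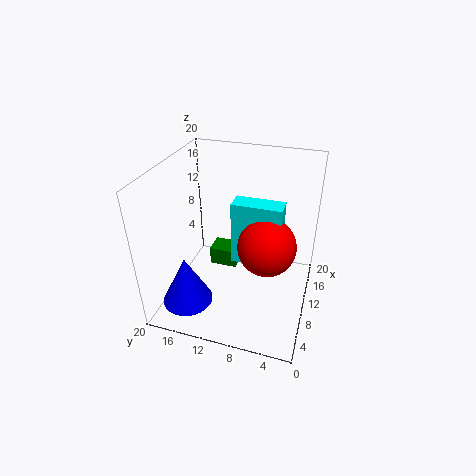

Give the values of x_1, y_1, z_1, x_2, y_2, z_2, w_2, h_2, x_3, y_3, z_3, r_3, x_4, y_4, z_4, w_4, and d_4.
x_1 = 5.5, y_1 = 5, z_1 = 12.5, x_2 = 15, y_2 = 12, z_2 = 0.5, w_2 = 3.5, h_2 = 3, x_3 = 5, y_3 = 16, z_3 = 1.5, r_3 = 3.5, x_4 = 5.5, y_4 = 3.5, z_4 = 9.5, w_4 = 2.5, d_4 = 6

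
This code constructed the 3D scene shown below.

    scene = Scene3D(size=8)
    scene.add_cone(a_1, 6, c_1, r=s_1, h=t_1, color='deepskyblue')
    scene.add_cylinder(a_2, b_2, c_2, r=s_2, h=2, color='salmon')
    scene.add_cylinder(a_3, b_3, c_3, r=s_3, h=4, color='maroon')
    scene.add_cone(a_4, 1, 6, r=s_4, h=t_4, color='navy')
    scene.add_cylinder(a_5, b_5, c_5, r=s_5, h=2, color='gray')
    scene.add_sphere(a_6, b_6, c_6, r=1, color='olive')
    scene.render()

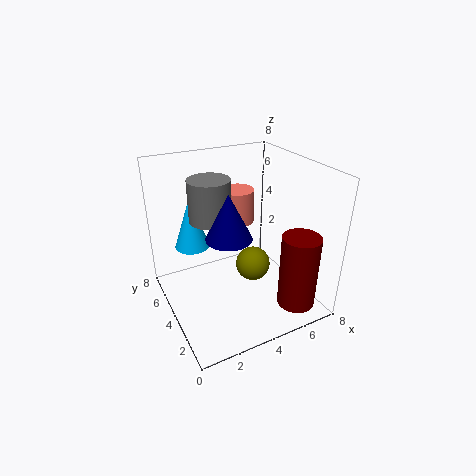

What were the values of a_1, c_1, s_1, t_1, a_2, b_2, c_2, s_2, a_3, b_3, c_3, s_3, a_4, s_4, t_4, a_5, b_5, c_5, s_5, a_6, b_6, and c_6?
a_1 = 2; c_1 = 3; s_1 = 1; t_1 = 3; a_2 = 5; b_2 = 6; c_2 = 4; s_2 = 1; a_3 = 6; b_3 = 1; c_3 = 1; s_3 = 1; a_4 = 2; s_4 = 1; t_4 = 2; a_5 = 2; b_5 = 3; c_5 = 6; s_5 = 1; a_6 = 5; b_6 = 4; c_6 = 2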